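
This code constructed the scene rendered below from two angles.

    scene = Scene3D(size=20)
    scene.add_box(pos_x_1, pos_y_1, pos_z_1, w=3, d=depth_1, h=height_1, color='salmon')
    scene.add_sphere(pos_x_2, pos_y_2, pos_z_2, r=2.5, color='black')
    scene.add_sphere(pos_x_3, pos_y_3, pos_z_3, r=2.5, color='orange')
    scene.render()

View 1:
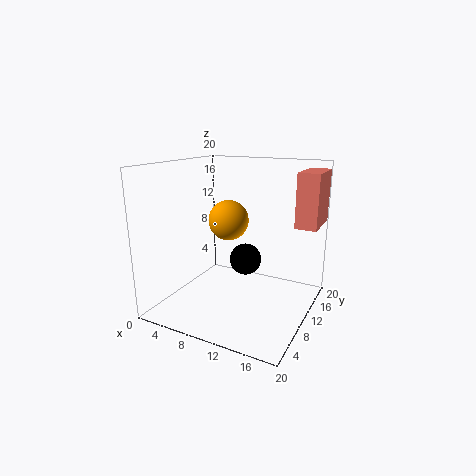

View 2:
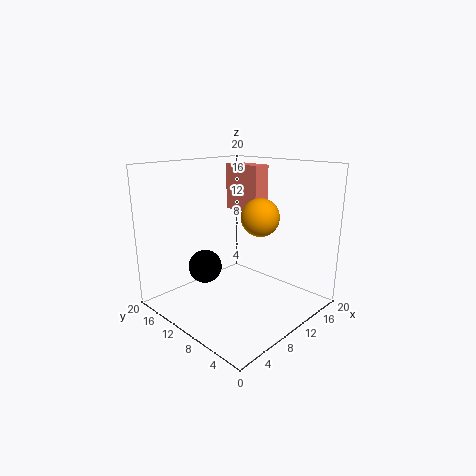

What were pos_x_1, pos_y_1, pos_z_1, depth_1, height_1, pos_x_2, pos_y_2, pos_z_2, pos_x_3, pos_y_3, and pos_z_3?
pos_x_1 = 17, pos_y_1 = 13, pos_z_1 = 11.5, depth_1 = 6.5, height_1 = 7.5, pos_x_2 = 8.5, pos_y_2 = 15.5, pos_z_2 = 4.5, pos_x_3 = 10.5, pos_y_3 = 6.5, pos_z_3 = 13.5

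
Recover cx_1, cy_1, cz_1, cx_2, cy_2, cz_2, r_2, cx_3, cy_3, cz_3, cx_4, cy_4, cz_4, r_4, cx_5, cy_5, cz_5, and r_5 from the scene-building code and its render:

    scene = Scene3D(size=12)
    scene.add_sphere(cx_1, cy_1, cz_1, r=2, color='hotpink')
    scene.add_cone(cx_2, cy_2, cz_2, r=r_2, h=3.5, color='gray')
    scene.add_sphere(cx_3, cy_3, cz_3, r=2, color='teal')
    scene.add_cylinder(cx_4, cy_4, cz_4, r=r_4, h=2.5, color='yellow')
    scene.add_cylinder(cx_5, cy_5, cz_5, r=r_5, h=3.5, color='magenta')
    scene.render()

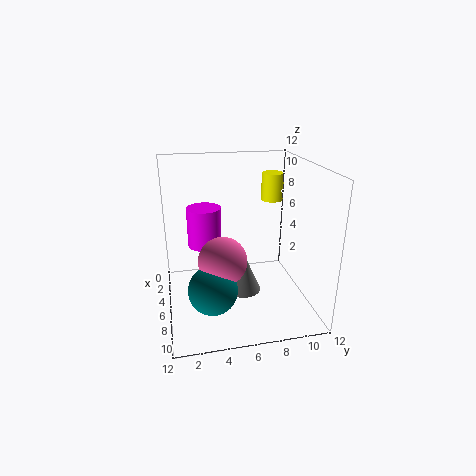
cx_1 = 7; cy_1 = 4.5; cz_1 = 4.5; cx_2 = 6; cy_2 = 6.5; cz_2 = 1; r_2 = 1.5; cx_3 = 8; cy_3 = 3.5; cz_3 = 2.5; cx_4 = 2.5; cy_4 = 10; cz_4 = 8; r_4 = 1; cx_5 = 3.5; cy_5 = 3.5; cz_5 = 4.5; r_5 = 1.5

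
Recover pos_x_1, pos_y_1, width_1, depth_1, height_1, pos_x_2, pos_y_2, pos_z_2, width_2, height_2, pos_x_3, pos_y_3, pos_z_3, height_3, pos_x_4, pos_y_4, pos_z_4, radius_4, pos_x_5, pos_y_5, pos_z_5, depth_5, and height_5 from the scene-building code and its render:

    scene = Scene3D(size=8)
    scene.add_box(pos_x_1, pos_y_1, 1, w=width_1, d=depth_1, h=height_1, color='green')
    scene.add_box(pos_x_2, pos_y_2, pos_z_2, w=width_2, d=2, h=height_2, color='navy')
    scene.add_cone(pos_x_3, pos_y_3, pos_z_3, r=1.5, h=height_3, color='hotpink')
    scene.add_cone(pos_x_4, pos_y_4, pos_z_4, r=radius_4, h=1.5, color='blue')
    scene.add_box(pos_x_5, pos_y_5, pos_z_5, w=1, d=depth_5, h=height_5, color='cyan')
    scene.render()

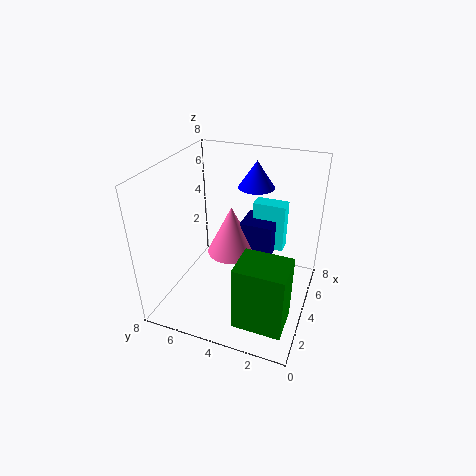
pos_x_1 = 0.5; pos_y_1 = 0.5; width_1 = 2; depth_1 = 2.5; height_1 = 3.5; pos_x_2 = 5.5; pos_y_2 = 2.5; pos_z_2 = 2; width_2 = 2; height_2 = 2; pos_x_3 = 5.5; pos_y_3 = 5; pos_z_3 = 2; height_3 = 3; pos_x_4 = 5.5; pos_y_4 = 3.5; pos_z_4 = 6.5; radius_4 = 1; pos_x_5 = 6.5; pos_y_5 = 2; pos_z_5 = 2; depth_5 = 2; height_5 = 3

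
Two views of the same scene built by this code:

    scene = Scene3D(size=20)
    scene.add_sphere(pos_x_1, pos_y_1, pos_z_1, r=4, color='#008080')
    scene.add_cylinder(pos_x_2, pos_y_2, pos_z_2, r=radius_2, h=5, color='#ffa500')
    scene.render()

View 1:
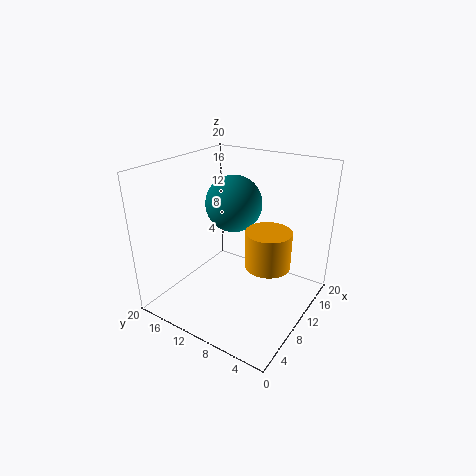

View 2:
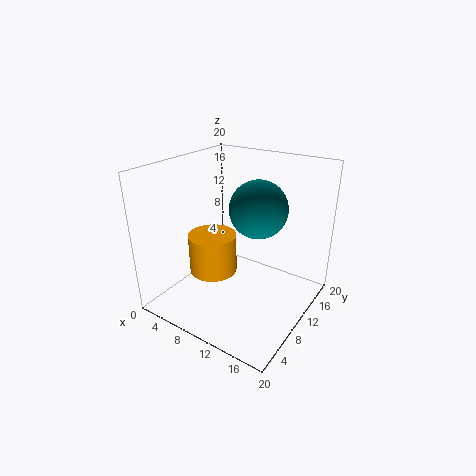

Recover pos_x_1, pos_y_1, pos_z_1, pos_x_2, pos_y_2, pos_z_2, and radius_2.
pos_x_1 = 12; pos_y_1 = 12; pos_z_1 = 14; pos_x_2 = 9.5; pos_y_2 = 5; pos_z_2 = 7.5; radius_2 = 3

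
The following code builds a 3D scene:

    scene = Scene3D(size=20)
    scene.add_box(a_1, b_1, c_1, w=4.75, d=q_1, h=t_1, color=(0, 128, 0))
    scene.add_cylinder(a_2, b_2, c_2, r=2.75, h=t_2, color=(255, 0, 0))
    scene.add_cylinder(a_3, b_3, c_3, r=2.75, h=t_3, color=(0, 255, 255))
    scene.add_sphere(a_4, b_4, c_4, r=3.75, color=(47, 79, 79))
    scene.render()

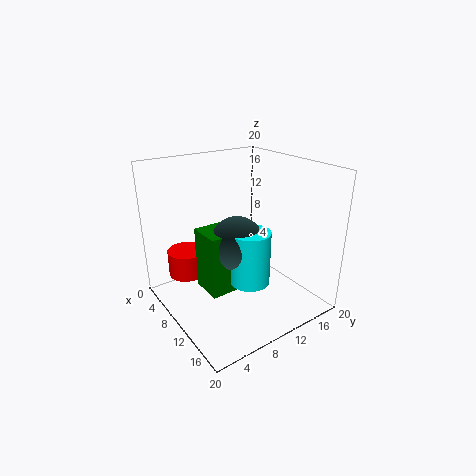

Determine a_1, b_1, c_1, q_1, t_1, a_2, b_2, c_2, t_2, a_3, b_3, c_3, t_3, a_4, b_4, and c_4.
a_1 = 6.75; b_1 = 5; c_1 = 2.75; q_1 = 4.5; t_1 = 8.75; a_2 = 4.25; b_2 = 4.75; c_2 = 3.5; t_2 = 3.75; a_3 = 12.5; b_3 = 10.25; c_3 = 4.25; t_3 = 7.5; a_4 = 10.5; b_4 = 9.5; c_4 = 9.5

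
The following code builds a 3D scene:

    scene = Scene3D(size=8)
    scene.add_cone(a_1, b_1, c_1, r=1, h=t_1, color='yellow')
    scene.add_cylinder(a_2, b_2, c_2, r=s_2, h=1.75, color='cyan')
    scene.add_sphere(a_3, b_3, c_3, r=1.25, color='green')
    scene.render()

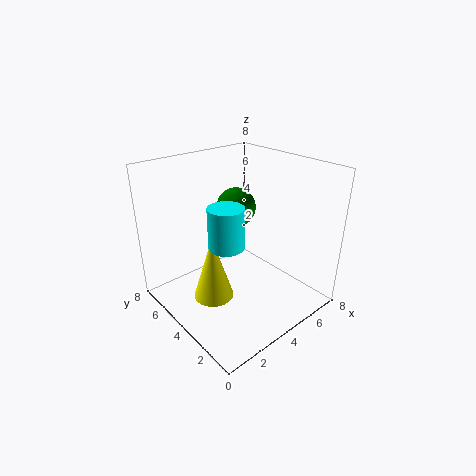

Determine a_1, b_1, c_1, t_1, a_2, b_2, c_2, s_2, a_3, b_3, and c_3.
a_1 = 1.5; b_1 = 3; c_1 = 2; t_1 = 3.25; a_2 = 1; b_2 = 1.25; c_2 = 5.75; s_2 = 0.75; a_3 = 6; b_3 = 6.5; c_3 = 4.5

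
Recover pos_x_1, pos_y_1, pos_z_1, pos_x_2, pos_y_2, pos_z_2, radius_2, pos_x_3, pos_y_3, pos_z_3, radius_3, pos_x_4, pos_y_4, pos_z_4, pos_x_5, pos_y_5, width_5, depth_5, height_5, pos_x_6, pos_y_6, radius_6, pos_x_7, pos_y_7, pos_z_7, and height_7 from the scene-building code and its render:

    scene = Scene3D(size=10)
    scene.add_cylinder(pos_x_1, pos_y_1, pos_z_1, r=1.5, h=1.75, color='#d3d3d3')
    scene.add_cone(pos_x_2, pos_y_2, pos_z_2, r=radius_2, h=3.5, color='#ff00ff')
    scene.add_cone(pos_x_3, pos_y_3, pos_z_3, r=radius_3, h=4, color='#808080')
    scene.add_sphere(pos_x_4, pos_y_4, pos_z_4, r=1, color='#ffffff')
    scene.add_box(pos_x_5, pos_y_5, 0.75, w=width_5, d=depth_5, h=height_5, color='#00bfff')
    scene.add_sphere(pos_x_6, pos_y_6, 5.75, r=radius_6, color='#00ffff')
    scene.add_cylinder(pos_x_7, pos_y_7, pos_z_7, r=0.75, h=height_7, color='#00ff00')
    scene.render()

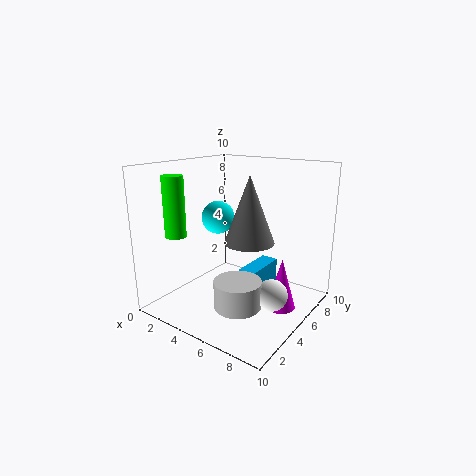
pos_x_1 = 6.75, pos_y_1 = 2.5, pos_z_1 = 1.5, pos_x_2 = 8.25, pos_y_2 = 5.5, pos_z_2 = 0.5, radius_2 = 1, pos_x_3 = 7.25, pos_y_3 = 3, pos_z_3 = 5.75, radius_3 = 1.5, pos_x_4 = 8.5, pos_y_4 = 3.75, pos_z_4 = 2.25, pos_x_5 = 5.25, pos_y_5 = 4.75, width_5 = 1.25, depth_5 = 3.25, height_5 = 2, pos_x_6 = 2.25, pos_y_6 = 6.25, radius_6 = 1.25, pos_x_7 = 1.25, pos_y_7 = 2.75, pos_z_7 = 5, height_7 = 4.25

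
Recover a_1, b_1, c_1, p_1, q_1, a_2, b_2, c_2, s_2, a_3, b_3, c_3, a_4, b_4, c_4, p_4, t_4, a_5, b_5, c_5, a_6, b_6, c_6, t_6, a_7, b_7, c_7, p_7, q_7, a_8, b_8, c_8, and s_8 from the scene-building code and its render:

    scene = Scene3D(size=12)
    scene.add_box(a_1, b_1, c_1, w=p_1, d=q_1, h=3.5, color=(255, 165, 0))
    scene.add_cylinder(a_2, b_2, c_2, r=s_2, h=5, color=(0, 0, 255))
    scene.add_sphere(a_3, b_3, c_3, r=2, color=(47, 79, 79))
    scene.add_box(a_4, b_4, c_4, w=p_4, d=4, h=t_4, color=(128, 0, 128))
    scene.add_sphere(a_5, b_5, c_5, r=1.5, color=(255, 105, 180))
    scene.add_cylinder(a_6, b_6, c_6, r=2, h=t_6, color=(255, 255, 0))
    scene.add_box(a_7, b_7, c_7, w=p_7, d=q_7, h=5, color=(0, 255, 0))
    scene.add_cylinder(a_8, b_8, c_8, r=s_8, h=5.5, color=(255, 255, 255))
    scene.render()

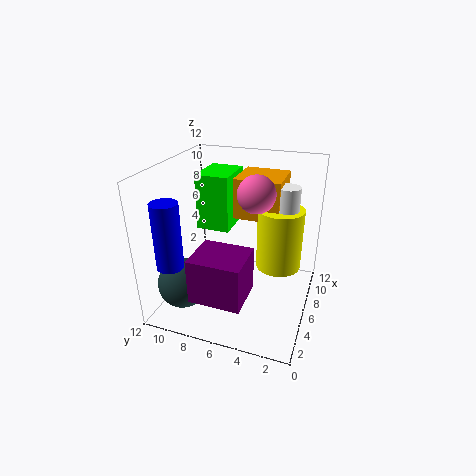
a_1 = 7.5
b_1 = 3
c_1 = 7
p_1 = 4
q_1 = 4
a_2 = 1
b_2 = 9.5
c_2 = 5.5
s_2 = 1
a_3 = 2.5
b_3 = 9.5
c_3 = 3
a_4 = 0.5
b_4 = 4
c_4 = 3
p_4 = 3.5
t_4 = 3.5
a_5 = 6
b_5 = 4.5
c_5 = 10
a_6 = 8.5
b_6 = 3
c_6 = 2.5
t_6 = 5.5
a_7 = 7.5
b_7 = 7.5
c_7 = 5.5
p_7 = 4
q_7 = 3
a_8 = 8.5
b_8 = 2.5
c_8 = 4.5
s_8 = 1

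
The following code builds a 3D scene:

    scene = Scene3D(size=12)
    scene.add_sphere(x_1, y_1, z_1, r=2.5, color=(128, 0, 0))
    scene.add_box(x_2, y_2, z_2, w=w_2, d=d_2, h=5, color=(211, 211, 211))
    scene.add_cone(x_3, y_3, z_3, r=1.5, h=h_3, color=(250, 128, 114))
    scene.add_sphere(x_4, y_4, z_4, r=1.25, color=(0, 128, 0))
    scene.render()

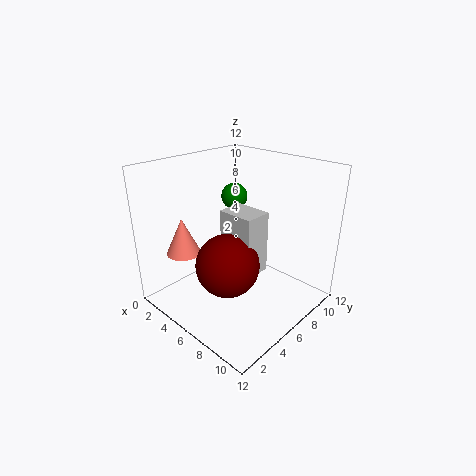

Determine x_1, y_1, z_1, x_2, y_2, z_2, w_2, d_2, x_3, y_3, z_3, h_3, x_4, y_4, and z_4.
x_1 = 7; y_1 = 3.75; z_1 = 4.75; x_2 = 5.5; y_2 = 4.5; z_2 = 3.75; w_2 = 3; d_2 = 2.25; x_3 = 1.75; y_3 = 3.5; z_3 = 4; h_3 = 3.25; x_4 = 2; y_4 = 9.75; z_4 = 7.75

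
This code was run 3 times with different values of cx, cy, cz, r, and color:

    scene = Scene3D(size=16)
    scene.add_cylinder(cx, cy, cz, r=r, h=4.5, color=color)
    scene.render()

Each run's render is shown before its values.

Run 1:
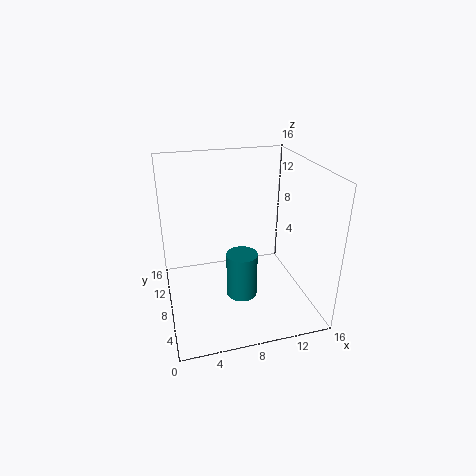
cx = 7; cy = 3; cz = 4.5; r = 1.5; color = 'teal'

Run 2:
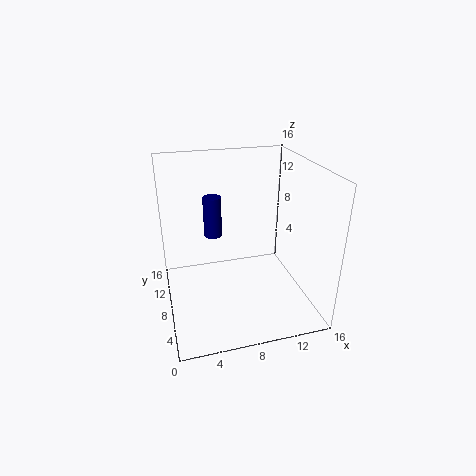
cx = 5.5; cy = 9.5; cz = 8; r = 1; color = 'navy'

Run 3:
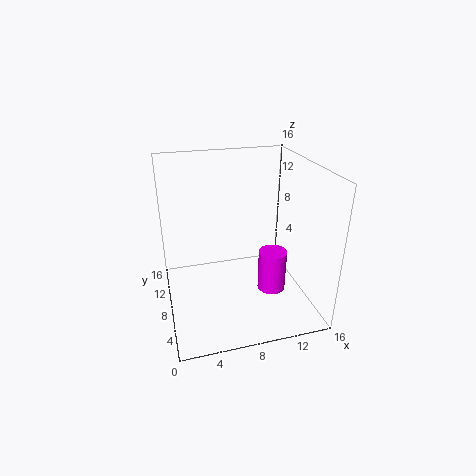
cx = 11; cy = 5; cz = 3; r = 1.5; color = 'magenta'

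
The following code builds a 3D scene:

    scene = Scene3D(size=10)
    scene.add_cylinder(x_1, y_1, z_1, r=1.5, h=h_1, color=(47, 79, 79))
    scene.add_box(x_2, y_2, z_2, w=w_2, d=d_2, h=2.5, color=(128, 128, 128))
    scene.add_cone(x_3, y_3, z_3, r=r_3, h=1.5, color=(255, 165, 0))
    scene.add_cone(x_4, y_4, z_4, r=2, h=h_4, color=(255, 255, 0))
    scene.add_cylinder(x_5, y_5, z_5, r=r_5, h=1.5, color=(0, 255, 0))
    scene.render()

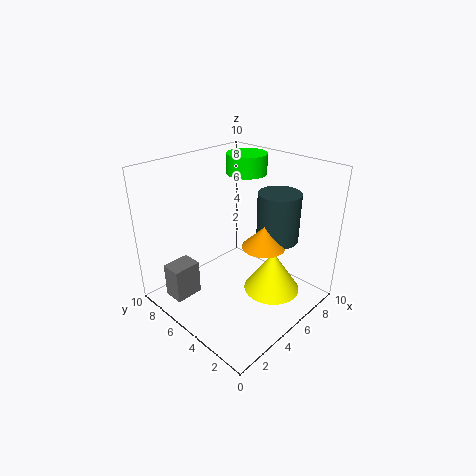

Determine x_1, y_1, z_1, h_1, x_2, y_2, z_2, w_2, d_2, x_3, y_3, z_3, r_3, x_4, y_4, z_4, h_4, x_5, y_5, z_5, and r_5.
x_1 = 7.5; y_1 = 3.5; z_1 = 4.5; h_1 = 3.5; x_2 = 1; y_2 = 7; z_2 = 0.5; w_2 = 2; d_2 = 1.5; x_3 = 6; y_3 = 3.5; z_3 = 4.5; r_3 = 1.5; x_4 = 6.5; y_4 = 3; z_4 = 1; h_4 = 3; x_5 = 8; y_5 = 7; z_5 = 8.5; r_5 = 1.5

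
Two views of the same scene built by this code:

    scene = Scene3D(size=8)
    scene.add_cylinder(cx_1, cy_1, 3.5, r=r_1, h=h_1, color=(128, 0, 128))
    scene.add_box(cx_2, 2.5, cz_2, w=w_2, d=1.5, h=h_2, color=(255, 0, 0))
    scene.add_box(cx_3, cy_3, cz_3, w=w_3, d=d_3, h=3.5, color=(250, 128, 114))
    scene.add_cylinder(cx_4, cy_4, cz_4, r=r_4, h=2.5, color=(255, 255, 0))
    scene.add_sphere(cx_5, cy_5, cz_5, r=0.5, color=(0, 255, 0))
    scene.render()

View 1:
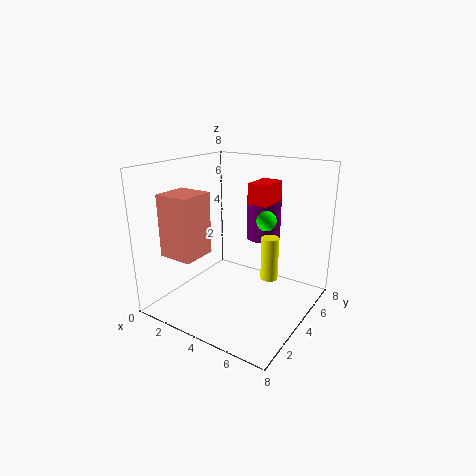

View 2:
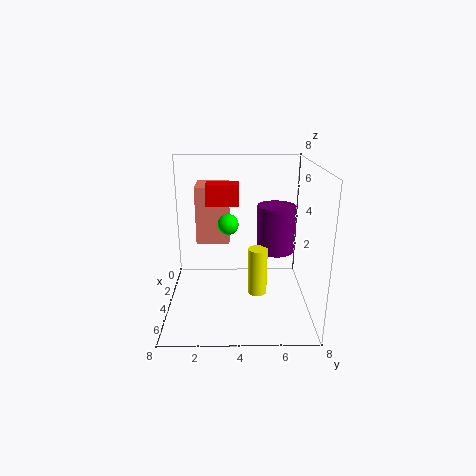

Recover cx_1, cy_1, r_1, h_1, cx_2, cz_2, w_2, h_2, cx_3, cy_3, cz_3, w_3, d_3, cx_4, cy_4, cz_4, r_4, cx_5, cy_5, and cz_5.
cx_1 = 4.5, cy_1 = 6, r_1 = 1, h_1 = 2.5, cx_2 = 5.5, cz_2 = 6.5, w_2 = 1, h_2 = 1, cx_3 = 0.5, cy_3 = 1.5, cz_3 = 3, w_3 = 2, d_3 = 2, cx_4 = 5.5, cy_4 = 5, cz_4 = 1.5, r_4 = 0.5, cx_5 = 6, cy_5 = 3.5, cz_5 = 5.5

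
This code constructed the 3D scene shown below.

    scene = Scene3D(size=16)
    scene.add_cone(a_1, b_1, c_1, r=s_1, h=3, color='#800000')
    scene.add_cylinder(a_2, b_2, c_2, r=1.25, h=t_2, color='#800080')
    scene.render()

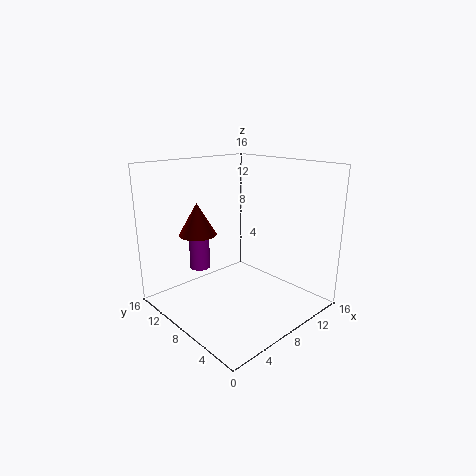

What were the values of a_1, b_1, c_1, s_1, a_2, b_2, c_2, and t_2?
a_1 = 1.75; b_1 = 6.75; c_1 = 10.25; s_1 = 1.75; a_2 = 7; b_2 = 14; c_2 = 2.75; t_2 = 5.75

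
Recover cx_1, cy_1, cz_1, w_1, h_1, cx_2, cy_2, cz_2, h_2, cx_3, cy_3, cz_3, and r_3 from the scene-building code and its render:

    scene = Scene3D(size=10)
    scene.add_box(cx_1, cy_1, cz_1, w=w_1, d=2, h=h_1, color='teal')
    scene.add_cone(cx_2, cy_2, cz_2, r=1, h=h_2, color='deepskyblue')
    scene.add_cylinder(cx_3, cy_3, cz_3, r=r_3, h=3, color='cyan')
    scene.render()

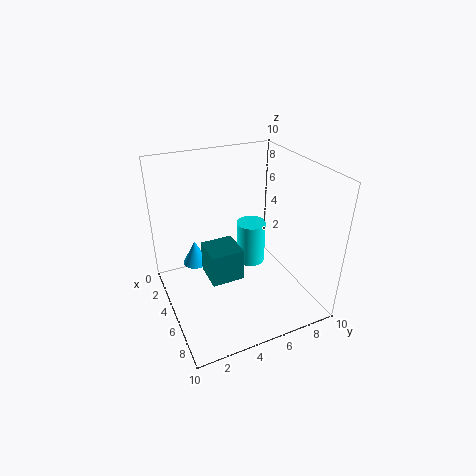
cx_1 = 6, cy_1 = 2, cz_1 = 4, w_1 = 2, h_1 = 2, cx_2 = 1, cy_2 = 3, cz_2 = 1, h_2 = 2, cx_3 = 5, cy_3 = 6, cz_3 = 3, r_3 = 1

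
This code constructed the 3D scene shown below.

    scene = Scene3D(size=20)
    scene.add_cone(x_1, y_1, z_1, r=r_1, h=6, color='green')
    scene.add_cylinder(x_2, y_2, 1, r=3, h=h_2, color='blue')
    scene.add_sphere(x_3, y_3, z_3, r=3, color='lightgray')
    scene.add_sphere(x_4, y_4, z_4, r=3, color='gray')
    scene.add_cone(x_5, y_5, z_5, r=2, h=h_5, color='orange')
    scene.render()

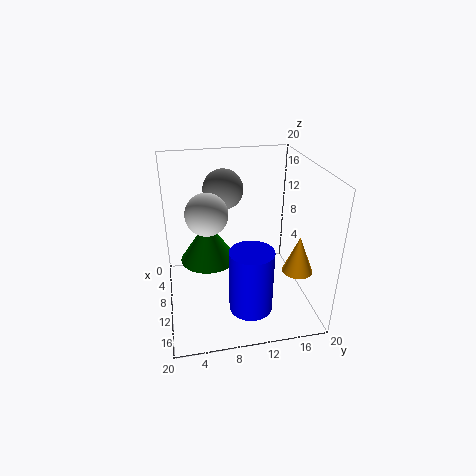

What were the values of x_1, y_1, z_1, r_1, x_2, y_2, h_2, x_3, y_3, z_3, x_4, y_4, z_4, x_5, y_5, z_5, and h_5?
x_1 = 8, y_1 = 6, z_1 = 6, r_1 = 4, x_2 = 14, y_2 = 11, h_2 = 9, x_3 = 8, y_3 = 6, z_3 = 13, x_4 = 4, y_4 = 9, z_4 = 15, x_5 = 15, y_5 = 17, z_5 = 7, h_5 = 5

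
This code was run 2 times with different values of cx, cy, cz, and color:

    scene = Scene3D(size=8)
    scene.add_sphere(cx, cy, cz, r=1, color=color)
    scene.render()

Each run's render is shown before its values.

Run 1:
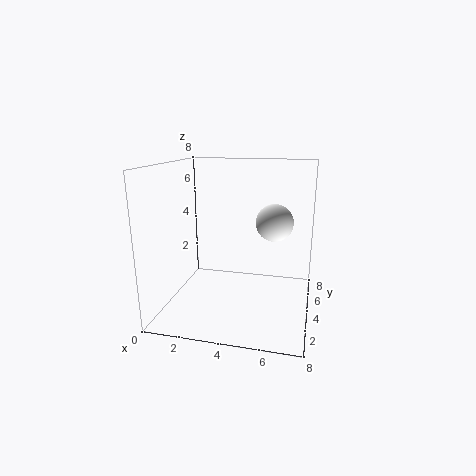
cx = 6; cy = 4; cz = 5; color = 'white'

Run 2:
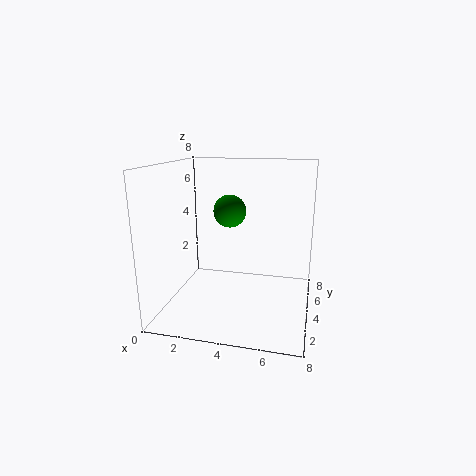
cx = 3; cy = 6; cz = 5; color = 'green'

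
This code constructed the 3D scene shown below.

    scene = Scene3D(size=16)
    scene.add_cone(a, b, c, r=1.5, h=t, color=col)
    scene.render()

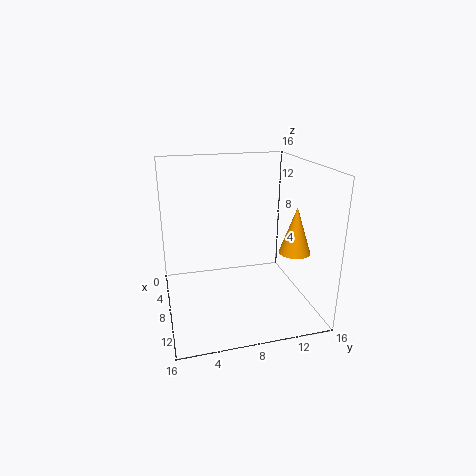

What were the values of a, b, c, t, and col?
a = 14; b = 12; c = 8.5; t = 4.5; col = 'orange'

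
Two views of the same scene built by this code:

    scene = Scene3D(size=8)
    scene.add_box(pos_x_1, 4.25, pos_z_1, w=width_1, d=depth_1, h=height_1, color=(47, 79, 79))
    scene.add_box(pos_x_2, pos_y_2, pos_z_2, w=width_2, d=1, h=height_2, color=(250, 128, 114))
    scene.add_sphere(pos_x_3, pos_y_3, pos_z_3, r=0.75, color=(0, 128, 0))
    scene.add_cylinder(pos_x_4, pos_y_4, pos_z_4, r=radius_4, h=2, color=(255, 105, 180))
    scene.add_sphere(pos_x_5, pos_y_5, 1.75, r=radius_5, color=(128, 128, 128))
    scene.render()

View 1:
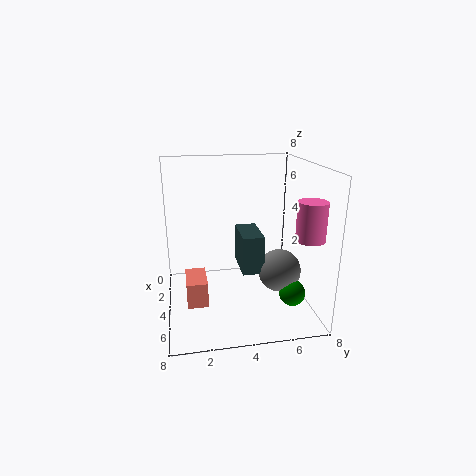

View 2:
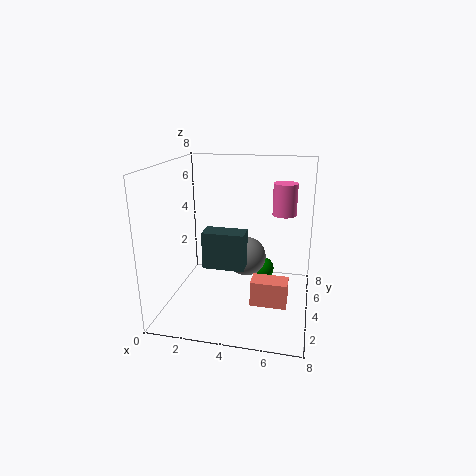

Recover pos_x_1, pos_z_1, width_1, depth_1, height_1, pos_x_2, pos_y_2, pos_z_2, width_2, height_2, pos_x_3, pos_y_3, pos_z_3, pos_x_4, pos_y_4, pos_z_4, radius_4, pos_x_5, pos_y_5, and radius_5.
pos_x_1 = 1.75; pos_z_1 = 1.75; width_1 = 2.5; depth_1 = 1.25; height_1 = 2.25; pos_x_2 = 5.25; pos_y_2 = 1; pos_z_2 = 1.75; width_2 = 1.75; height_2 = 1.25; pos_x_3 = 5; pos_y_3 = 7; pos_z_3 = 0.75; pos_x_4 = 6.25; pos_y_4 = 7.25; pos_z_4 = 4.5; radius_4 = 0.75; pos_x_5 = 4; pos_y_5 = 6.5; radius_5 = 1.25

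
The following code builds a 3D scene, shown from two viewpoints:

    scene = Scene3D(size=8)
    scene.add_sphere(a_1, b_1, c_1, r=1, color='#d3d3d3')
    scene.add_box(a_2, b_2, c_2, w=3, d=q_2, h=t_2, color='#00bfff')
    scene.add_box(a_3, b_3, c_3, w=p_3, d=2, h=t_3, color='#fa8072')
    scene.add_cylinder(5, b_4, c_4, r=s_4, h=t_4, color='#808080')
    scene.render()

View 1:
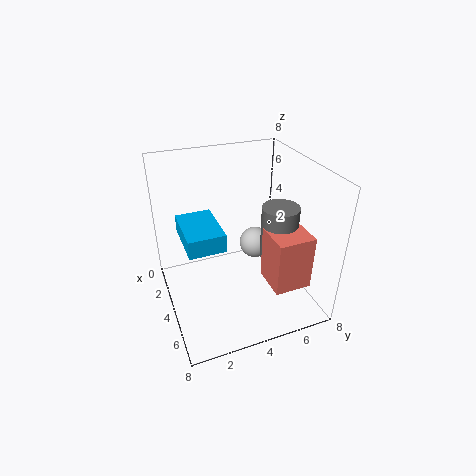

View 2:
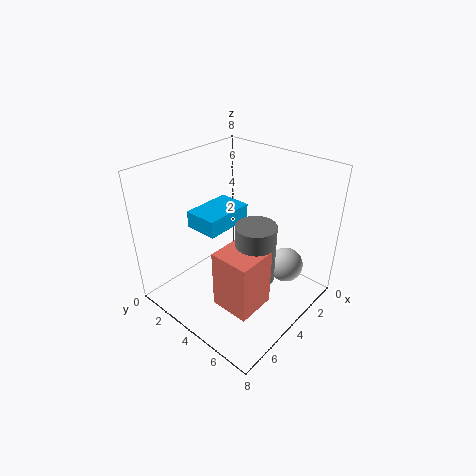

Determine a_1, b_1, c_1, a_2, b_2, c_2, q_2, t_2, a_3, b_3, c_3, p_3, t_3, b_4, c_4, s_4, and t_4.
a_1 = 2
b_1 = 6
c_1 = 2
a_2 = 2
b_2 = 1
c_2 = 4
q_2 = 2
t_2 = 1
a_3 = 5
b_3 = 5
c_3 = 2
p_3 = 2
t_3 = 3
b_4 = 6
c_4 = 3
s_4 = 1
t_4 = 3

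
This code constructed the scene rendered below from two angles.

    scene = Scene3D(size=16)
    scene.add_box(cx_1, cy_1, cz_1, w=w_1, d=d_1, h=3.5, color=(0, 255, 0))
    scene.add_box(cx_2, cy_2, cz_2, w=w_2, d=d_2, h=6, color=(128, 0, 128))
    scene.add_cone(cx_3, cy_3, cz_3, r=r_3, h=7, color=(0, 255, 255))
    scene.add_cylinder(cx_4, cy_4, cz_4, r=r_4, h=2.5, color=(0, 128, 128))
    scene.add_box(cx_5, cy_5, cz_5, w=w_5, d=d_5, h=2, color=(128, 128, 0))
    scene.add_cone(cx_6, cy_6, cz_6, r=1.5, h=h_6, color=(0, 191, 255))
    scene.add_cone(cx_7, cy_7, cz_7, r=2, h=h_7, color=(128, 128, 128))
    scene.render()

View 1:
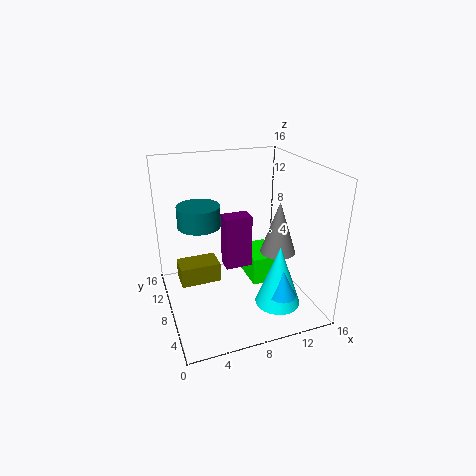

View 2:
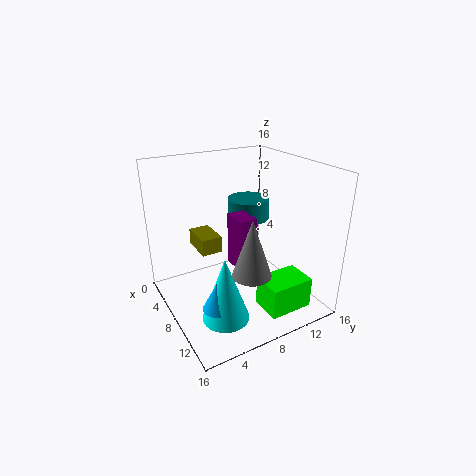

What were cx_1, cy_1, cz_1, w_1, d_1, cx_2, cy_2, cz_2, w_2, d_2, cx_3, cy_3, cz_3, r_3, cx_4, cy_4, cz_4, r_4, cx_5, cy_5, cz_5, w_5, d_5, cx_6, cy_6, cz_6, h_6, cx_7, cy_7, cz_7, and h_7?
cx_1 = 10.5, cy_1 = 9, cz_1 = 0.5, w_1 = 3.5, d_1 = 5, cx_2 = 6.5, cy_2 = 7.5, cz_2 = 4.5, w_2 = 3, d_2 = 2, cx_3 = 11.5, cy_3 = 4.5, cz_3 = 1, r_3 = 2.5, cx_4 = 4.5, cy_4 = 11.5, cz_4 = 8.5, r_4 = 2.5, cx_5 = 1, cy_5 = 5, cz_5 = 5, w_5 = 4, d_5 = 2.5, cx_6 = 11.5, cy_6 = 3.5, cz_6 = 2.5, h_6 = 3, cx_7 = 12.5, cy_7 = 7, cz_7 = 6, h_7 = 6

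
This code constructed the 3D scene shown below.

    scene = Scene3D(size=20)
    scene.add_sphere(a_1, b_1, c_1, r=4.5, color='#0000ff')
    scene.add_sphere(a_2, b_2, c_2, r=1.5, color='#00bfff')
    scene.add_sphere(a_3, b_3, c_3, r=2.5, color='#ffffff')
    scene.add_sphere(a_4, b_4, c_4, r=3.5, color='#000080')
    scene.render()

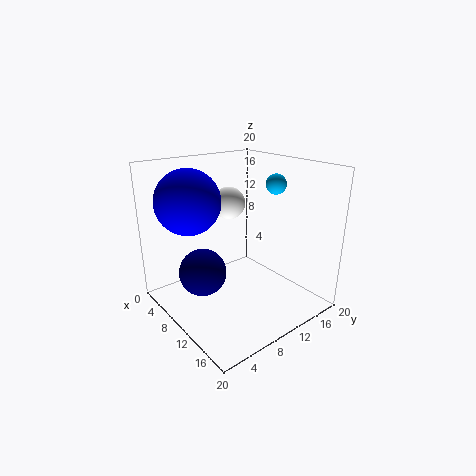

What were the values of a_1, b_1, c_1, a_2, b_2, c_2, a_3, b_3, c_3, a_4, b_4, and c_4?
a_1 = 5.5; b_1 = 5; c_1 = 15; a_2 = 10; b_2 = 17; c_2 = 16.5; a_3 = 4; b_3 = 13; c_3 = 13; a_4 = 6; b_4 = 6.5; c_4 = 4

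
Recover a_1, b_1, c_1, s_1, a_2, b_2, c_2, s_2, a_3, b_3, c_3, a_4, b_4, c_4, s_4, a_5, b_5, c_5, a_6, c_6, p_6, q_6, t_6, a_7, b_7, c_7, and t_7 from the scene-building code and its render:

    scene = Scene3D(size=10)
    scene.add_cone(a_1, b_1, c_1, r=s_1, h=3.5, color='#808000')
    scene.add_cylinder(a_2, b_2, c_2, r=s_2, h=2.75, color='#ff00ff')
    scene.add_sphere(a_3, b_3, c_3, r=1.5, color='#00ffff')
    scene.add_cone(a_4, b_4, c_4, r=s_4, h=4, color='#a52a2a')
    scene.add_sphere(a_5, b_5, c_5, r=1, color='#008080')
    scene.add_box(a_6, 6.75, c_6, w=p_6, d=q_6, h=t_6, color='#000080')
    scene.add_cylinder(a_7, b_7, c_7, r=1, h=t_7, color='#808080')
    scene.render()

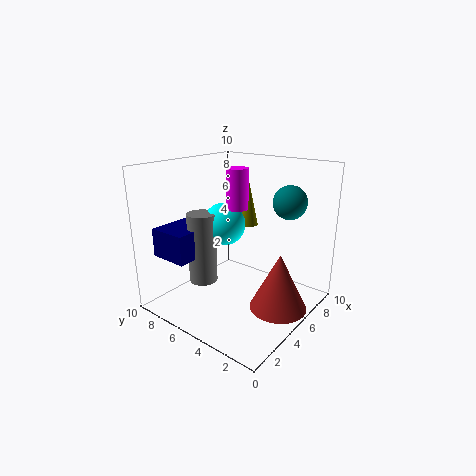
a_1 = 9; b_1 = 7; c_1 = 4.5; s_1 = 0.75; a_2 = 5.25; b_2 = 5.25; c_2 = 7; s_2 = 0.75; a_3 = 5; b_3 = 6.25; c_3 = 5.75; a_4 = 5.75; b_4 = 2; c_4 = 0.25; s_4 = 2; a_5 = 4.75; b_5 = 1; c_5 = 8.25; a_6 = 1.25; c_6 = 3.75; p_6 = 3; q_6 = 2.75; t_6 = 2; a_7 = 3.5; b_7 = 7; c_7 = 1.75; t_7 = 5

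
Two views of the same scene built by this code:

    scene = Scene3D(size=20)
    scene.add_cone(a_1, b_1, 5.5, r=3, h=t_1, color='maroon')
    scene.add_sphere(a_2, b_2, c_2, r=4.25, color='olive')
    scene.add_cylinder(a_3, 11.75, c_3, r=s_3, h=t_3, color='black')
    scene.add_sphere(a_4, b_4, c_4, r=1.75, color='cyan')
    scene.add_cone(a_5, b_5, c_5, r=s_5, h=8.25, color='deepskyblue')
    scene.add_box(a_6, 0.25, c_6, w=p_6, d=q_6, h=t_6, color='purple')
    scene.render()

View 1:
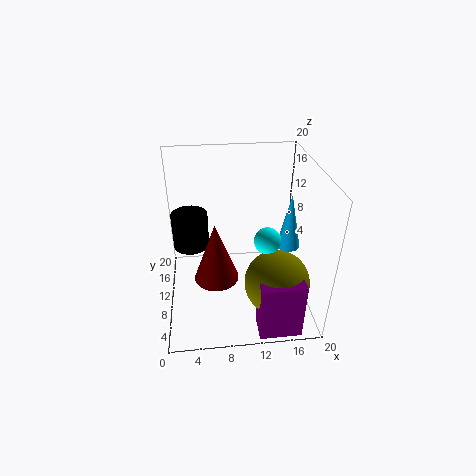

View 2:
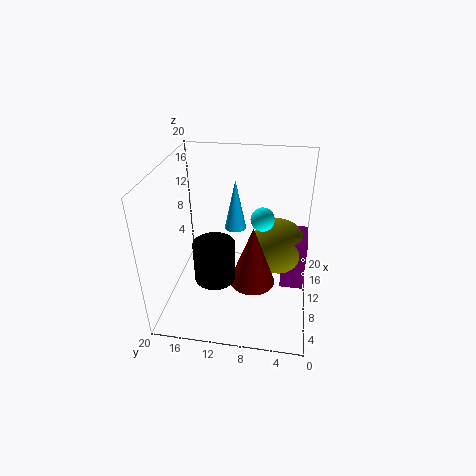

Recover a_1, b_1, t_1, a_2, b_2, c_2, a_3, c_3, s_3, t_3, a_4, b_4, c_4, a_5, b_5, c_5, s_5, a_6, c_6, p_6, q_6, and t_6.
a_1 = 6.75
b_1 = 7.5
t_1 = 8.25
a_2 = 14.5
b_2 = 4.5
c_2 = 6.25
a_3 = 3.5
c_3 = 8.25
s_3 = 2.5
t_3 = 5
a_4 = 13.5
b_4 = 7
c_4 = 11.25
a_5 = 17.75
b_5 = 11.75
c_5 = 7
s_5 = 1.75
a_6 = 11.75
c_6 = 0.5
p_6 = 5.5
q_6 = 3.5
t_6 = 8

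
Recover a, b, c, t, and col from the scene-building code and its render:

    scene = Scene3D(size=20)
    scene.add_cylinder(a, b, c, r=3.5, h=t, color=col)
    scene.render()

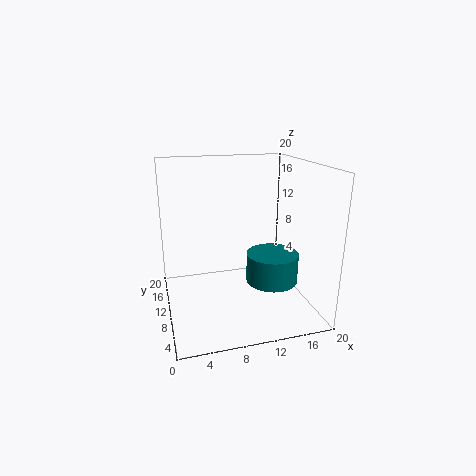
a = 14, b = 7, c = 4.5, t = 4, col = 'teal'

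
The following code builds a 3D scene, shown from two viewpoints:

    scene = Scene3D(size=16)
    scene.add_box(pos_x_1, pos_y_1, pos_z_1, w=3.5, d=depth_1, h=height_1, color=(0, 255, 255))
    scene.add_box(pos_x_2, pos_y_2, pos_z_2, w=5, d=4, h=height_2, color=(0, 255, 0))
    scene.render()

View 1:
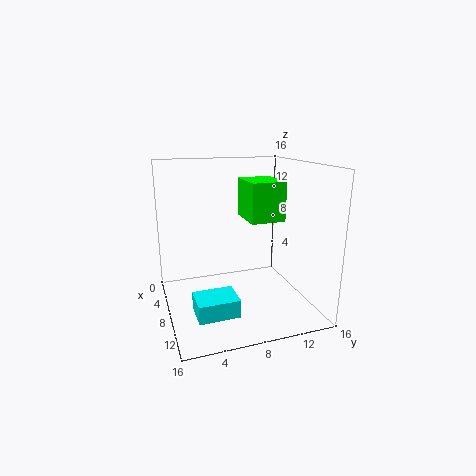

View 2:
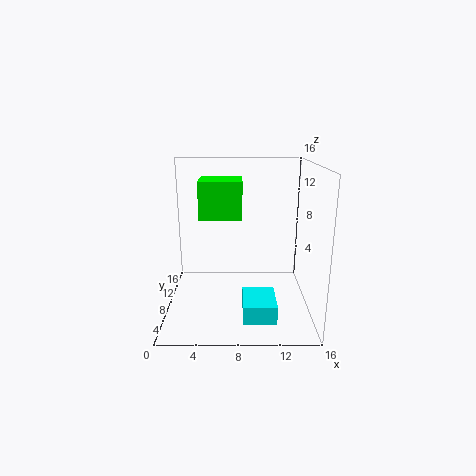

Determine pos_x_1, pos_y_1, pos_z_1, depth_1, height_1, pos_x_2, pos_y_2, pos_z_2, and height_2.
pos_x_1 = 8.5
pos_y_1 = 2.5
pos_z_1 = 0.5
depth_1 = 4.5
height_1 = 2
pos_x_2 = 3.5
pos_y_2 = 9.5
pos_z_2 = 9.5
height_2 = 4.5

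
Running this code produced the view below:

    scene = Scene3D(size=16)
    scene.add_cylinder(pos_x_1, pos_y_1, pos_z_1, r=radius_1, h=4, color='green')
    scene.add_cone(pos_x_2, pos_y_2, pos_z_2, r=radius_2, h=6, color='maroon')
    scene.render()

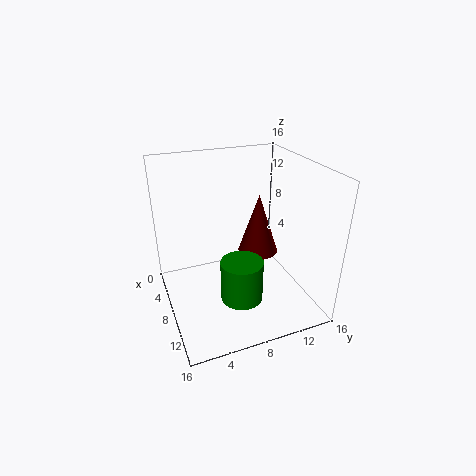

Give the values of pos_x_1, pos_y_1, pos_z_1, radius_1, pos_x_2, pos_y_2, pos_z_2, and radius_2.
pos_x_1 = 14; pos_y_1 = 6; pos_z_1 = 5; radius_1 = 2; pos_x_2 = 11; pos_y_2 = 9; pos_z_2 = 8; radius_2 = 2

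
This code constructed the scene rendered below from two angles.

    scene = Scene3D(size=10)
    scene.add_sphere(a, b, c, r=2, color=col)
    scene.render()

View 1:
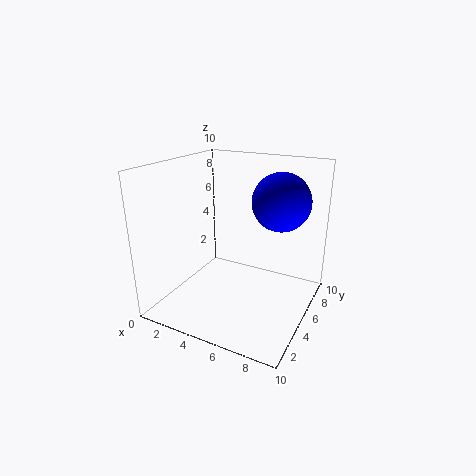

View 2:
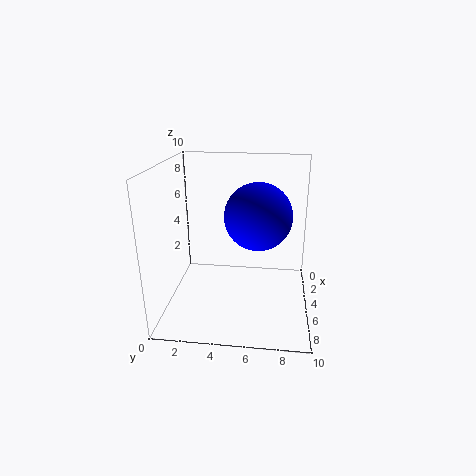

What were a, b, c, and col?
a = 7.5, b = 6.5, c = 7.5, col = 'blue'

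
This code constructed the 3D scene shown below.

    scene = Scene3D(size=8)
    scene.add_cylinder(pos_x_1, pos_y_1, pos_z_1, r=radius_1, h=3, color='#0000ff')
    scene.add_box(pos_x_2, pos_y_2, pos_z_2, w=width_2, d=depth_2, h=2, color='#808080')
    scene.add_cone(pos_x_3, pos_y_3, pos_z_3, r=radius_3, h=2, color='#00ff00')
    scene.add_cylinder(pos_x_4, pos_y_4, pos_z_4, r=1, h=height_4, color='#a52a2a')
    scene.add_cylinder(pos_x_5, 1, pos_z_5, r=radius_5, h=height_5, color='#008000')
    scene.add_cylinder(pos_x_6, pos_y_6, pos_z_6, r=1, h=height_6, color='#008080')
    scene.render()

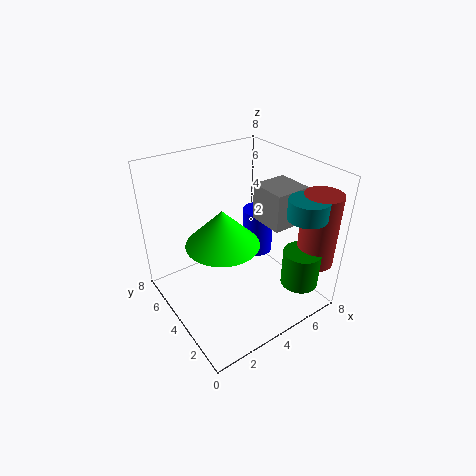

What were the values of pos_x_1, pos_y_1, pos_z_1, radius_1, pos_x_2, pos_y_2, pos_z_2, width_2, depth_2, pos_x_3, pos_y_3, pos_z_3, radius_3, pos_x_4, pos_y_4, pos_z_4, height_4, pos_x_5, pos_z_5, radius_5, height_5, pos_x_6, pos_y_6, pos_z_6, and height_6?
pos_x_1 = 7
pos_y_1 = 6
pos_z_1 = 1
radius_1 = 1
pos_x_2 = 5
pos_y_2 = 2
pos_z_2 = 5
width_2 = 2
depth_2 = 2
pos_x_3 = 3
pos_y_3 = 4
pos_z_3 = 4
radius_3 = 2
pos_x_4 = 7
pos_y_4 = 1
pos_z_4 = 3
height_4 = 4
pos_x_5 = 6
pos_z_5 = 2
radius_5 = 1
height_5 = 2
pos_x_6 = 6
pos_y_6 = 1
pos_z_6 = 6
height_6 = 1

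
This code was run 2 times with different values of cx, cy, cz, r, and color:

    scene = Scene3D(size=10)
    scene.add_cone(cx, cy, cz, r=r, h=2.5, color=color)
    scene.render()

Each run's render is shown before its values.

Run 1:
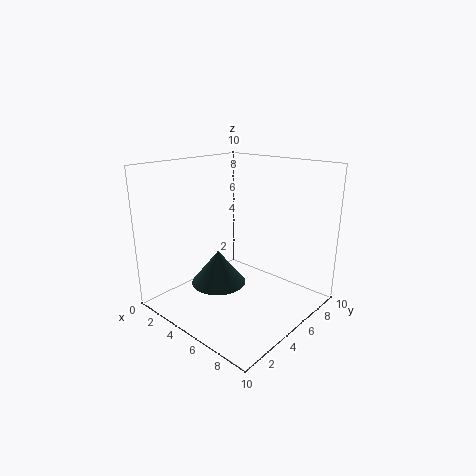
cx = 3.5, cy = 4.5, cz = 1.25, r = 2, color = 'darkslategray'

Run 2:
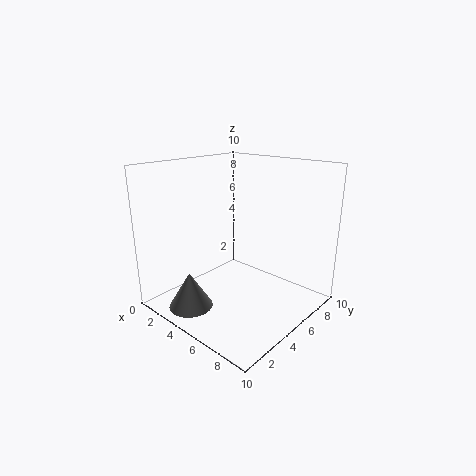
cx = 3.5, cy = 1.75, cz = 0.5, r = 1.5, color = 'gray'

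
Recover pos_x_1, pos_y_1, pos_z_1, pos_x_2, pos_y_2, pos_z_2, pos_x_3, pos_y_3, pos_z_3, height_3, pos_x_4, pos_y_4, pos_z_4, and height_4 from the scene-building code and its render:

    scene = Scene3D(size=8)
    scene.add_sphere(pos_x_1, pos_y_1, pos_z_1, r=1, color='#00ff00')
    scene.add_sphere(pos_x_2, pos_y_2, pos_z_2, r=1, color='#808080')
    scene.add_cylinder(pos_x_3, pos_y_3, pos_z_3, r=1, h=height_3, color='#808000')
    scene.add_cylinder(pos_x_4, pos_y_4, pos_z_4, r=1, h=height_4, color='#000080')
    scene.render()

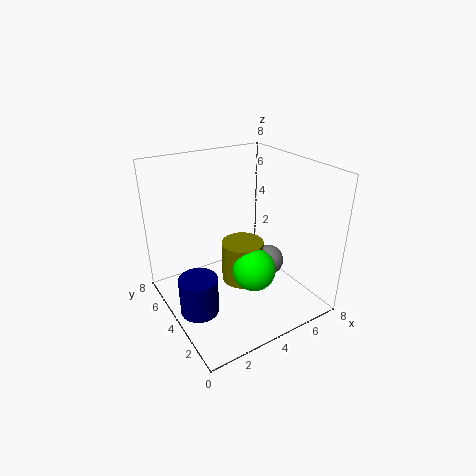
pos_x_1 = 3, pos_y_1 = 1, pos_z_1 = 4, pos_x_2 = 7, pos_y_2 = 5, pos_z_2 = 1, pos_x_3 = 3, pos_y_3 = 2, pos_z_3 = 3, height_3 = 2, pos_x_4 = 1, pos_y_4 = 3, pos_z_4 = 1, height_4 = 2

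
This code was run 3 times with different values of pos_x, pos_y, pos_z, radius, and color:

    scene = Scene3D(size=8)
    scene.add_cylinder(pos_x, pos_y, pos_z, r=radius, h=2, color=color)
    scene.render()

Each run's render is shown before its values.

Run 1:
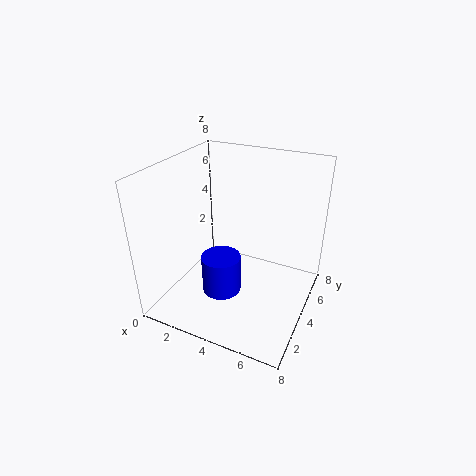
pos_x = 4
pos_y = 2
pos_z = 2
radius = 1
color = 'blue'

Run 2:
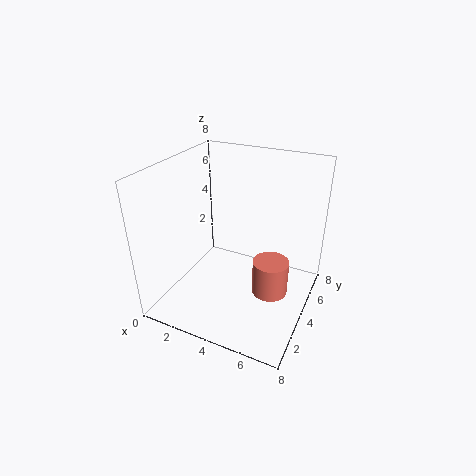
pos_x = 6
pos_y = 4
pos_z = 1
radius = 1
color = 'salmon'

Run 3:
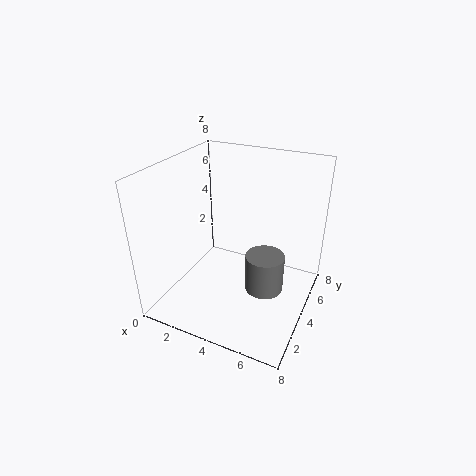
pos_x = 6
pos_y = 3
pos_z = 2
radius = 1
color = 'gray'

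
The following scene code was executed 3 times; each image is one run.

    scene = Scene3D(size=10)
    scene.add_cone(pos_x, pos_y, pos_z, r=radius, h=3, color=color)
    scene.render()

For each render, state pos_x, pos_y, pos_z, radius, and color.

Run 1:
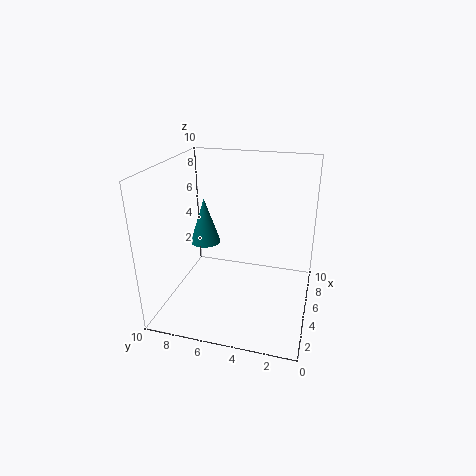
pos_x = 4; pos_y = 7; pos_z = 5; radius = 1; color = 'teal'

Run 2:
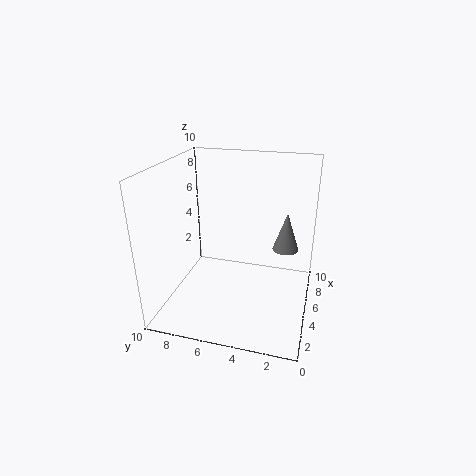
pos_x = 8; pos_y = 2; pos_z = 3; radius = 1; color = 'gray'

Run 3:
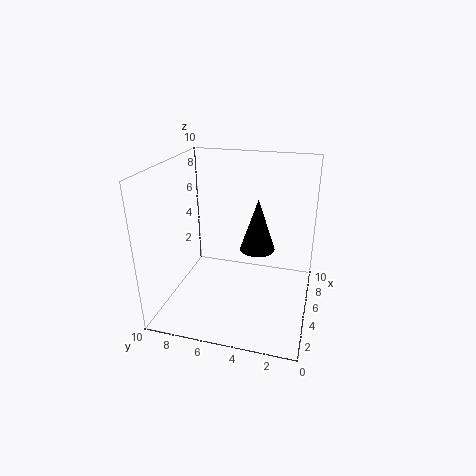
pos_x = 2; pos_y = 3; pos_z = 6; radius = 1; color = 'black'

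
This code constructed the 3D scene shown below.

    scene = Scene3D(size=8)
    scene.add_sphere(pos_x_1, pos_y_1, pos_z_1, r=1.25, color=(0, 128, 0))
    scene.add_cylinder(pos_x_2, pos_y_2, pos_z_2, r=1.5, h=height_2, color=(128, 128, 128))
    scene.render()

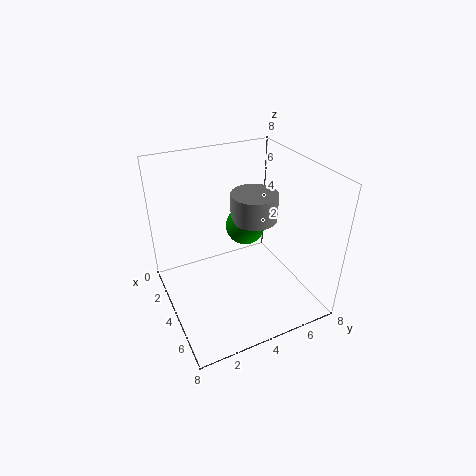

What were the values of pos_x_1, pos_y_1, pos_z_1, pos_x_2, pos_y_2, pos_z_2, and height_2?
pos_x_1 = 1.5; pos_y_1 = 5.75; pos_z_1 = 3; pos_x_2 = 1.75; pos_y_2 = 6.25; pos_z_2 = 3.5; height_2 = 1.75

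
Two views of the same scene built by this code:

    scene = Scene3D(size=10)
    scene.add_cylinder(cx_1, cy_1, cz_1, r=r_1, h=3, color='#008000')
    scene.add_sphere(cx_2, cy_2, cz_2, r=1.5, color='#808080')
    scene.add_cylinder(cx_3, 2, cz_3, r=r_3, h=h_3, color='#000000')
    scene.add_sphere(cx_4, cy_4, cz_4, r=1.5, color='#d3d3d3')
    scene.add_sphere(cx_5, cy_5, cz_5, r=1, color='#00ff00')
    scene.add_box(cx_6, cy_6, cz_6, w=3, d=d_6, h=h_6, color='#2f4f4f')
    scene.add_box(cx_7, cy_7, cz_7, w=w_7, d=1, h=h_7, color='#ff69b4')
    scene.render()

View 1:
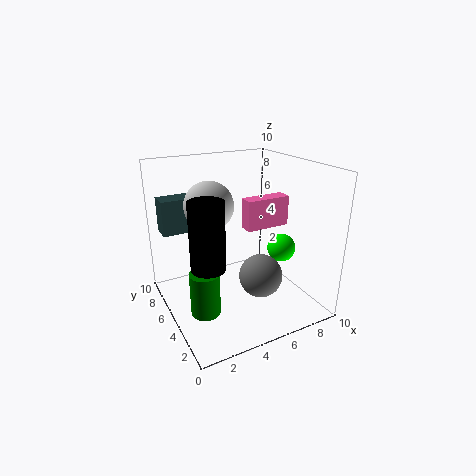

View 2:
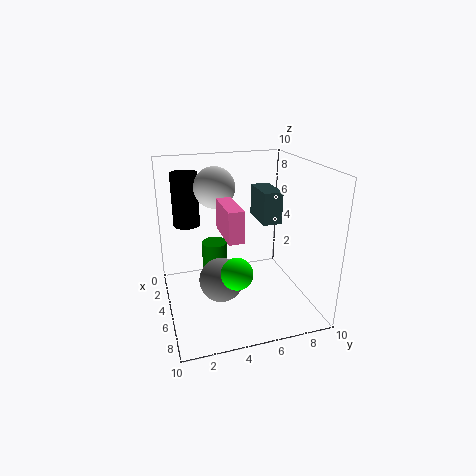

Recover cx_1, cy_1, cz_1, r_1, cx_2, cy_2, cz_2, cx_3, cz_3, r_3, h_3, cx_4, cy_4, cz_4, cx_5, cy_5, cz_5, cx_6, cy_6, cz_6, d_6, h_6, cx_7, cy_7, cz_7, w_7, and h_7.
cx_1 = 2
cy_1 = 4
cz_1 = 0.5
r_1 = 1
cx_2 = 6
cy_2 = 3.5
cz_2 = 2.5
cx_3 = 1.5
cz_3 = 5
r_3 = 1
h_3 = 4
cx_4 = 2.5
cy_4 = 4
cz_4 = 8
cx_5 = 8
cy_5 = 4
cz_5 = 4
cx_6 = 0.5
cy_6 = 7.5
cz_6 = 5
d_6 = 1.5
h_6 = 2.5
cx_7 = 5
cy_7 = 3.5
cz_7 = 6
w_7 = 3
h_7 = 2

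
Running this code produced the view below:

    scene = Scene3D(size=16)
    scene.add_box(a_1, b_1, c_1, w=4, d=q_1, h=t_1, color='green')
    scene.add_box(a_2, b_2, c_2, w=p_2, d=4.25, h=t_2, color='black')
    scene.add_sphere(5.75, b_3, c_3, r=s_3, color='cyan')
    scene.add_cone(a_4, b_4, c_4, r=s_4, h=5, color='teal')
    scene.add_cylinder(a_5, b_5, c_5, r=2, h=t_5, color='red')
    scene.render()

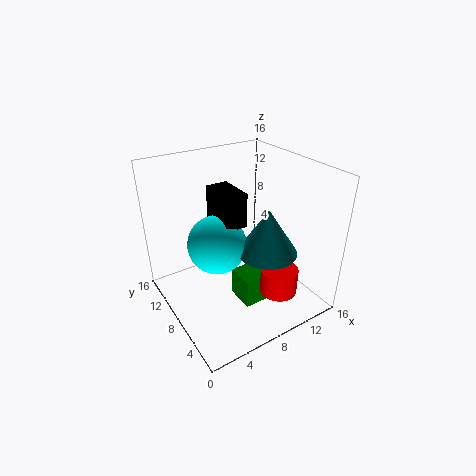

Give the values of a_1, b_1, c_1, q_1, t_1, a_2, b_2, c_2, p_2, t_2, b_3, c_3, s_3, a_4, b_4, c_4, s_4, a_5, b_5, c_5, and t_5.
a_1 = 7
b_1 = 4.5
c_1 = 1
q_1 = 3.25
t_1 = 3.25
a_2 = 6
b_2 = 7
c_2 = 9.75
p_2 = 2.5
t_2 = 3.75
b_3 = 8.75
c_3 = 7.5
s_3 = 3.25
a_4 = 10
b_4 = 5.25
c_4 = 7
s_4 = 3.25
a_5 = 10.25
b_5 = 3.25
c_5 = 3
t_5 = 2.75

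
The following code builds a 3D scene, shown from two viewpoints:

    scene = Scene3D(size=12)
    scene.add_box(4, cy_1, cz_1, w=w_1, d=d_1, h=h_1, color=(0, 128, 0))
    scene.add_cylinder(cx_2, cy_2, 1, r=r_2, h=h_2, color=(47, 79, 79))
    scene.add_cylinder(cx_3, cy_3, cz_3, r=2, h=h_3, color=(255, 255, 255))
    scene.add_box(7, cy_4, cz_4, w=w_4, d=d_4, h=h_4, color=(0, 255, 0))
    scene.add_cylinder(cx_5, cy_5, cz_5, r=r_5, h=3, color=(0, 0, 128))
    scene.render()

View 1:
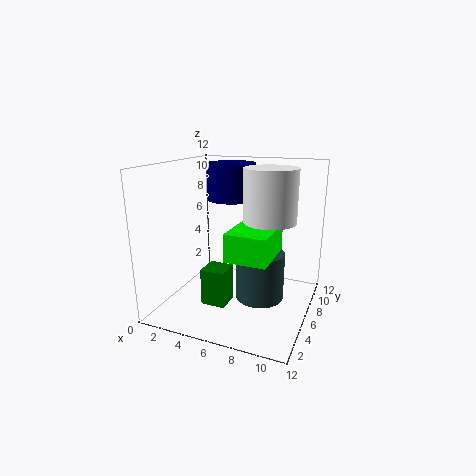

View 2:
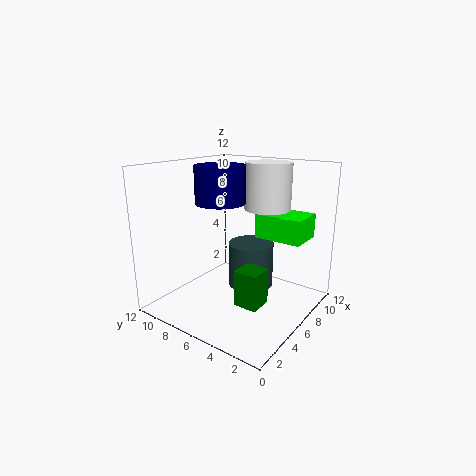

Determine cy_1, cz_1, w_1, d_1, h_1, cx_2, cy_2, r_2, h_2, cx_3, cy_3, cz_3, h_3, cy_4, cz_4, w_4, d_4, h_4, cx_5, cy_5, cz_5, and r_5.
cy_1 = 3
cz_1 = 1
w_1 = 2
d_1 = 2
h_1 = 3
cx_2 = 8
cy_2 = 6
r_2 = 2
h_2 = 4
cx_3 = 9
cy_3 = 5
cz_3 = 8
h_3 = 4
cy_4 = 1
cz_4 = 6
w_4 = 3
d_4 = 4
h_4 = 2
cx_5 = 5
cy_5 = 7
cz_5 = 9
r_5 = 2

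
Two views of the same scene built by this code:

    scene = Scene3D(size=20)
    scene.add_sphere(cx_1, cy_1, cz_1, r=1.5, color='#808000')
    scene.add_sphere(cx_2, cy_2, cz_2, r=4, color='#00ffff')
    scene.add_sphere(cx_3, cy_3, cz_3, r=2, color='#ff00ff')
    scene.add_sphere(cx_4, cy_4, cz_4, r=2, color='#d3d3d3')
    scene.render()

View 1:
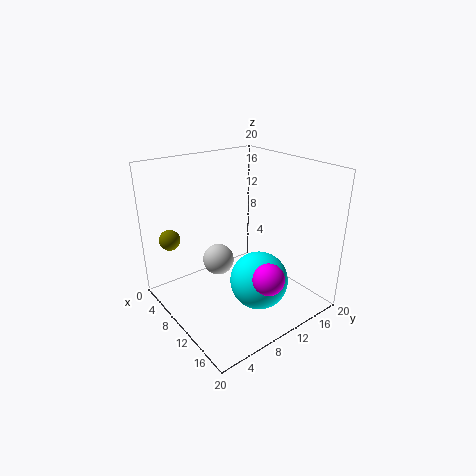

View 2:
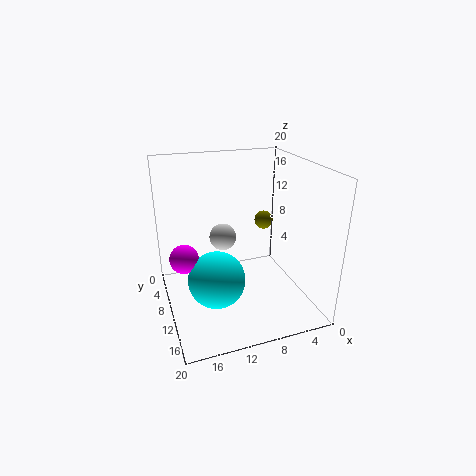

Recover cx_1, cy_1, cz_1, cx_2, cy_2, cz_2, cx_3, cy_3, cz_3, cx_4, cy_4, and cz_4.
cx_1 = 3; cy_1 = 3; cz_1 = 9; cx_2 = 13.5; cy_2 = 11; cz_2 = 4.5; cx_3 = 17.5; cy_3 = 9; cz_3 = 7.5; cx_4 = 11; cy_4 = 6; cz_4 = 8.5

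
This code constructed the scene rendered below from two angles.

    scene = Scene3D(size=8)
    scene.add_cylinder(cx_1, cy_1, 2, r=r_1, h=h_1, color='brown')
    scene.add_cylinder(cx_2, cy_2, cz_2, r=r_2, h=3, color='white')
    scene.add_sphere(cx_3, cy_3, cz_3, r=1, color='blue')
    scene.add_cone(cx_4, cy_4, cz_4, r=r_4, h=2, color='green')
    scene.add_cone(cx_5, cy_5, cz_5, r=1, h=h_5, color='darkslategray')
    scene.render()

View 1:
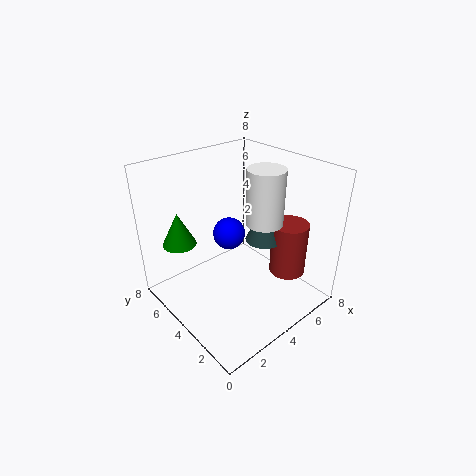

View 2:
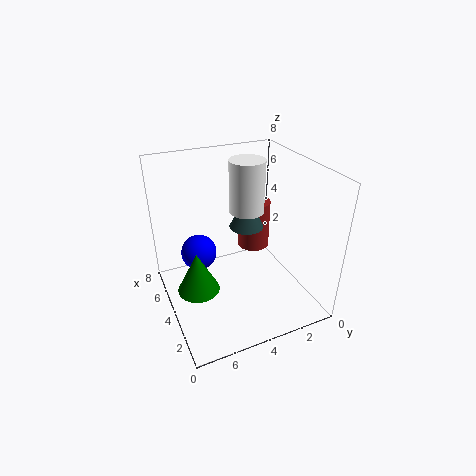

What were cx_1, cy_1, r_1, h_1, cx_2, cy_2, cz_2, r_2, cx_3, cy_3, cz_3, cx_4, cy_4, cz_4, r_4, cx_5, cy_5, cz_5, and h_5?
cx_1 = 6, cy_1 = 2, r_1 = 1, h_1 = 3, cx_2 = 5, cy_2 = 3, cz_2 = 5, r_2 = 1, cx_3 = 5, cy_3 = 6, cz_3 = 3, cx_4 = 2, cy_4 = 7, cz_4 = 3, r_4 = 1, cx_5 = 5, cy_5 = 3, cz_5 = 4, h_5 = 2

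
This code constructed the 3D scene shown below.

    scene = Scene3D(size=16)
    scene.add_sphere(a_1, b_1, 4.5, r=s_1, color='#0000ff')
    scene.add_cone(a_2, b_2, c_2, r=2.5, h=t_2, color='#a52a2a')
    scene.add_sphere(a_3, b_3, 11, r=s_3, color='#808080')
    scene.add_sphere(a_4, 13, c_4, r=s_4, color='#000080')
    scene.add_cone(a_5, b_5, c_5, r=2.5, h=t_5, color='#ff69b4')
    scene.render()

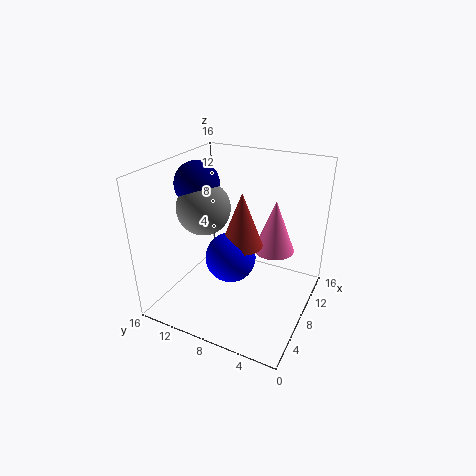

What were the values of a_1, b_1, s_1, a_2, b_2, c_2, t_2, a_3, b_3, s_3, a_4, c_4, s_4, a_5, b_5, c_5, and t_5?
a_1 = 9
b_1 = 9.5
s_1 = 3
a_2 = 10
b_2 = 8.5
c_2 = 6
t_2 = 6.5
a_3 = 7.5
b_3 = 12
s_3 = 3
a_4 = 8
c_4 = 13.5
s_4 = 2.5
a_5 = 13
b_5 = 5.5
c_5 = 4.5
t_5 = 6.5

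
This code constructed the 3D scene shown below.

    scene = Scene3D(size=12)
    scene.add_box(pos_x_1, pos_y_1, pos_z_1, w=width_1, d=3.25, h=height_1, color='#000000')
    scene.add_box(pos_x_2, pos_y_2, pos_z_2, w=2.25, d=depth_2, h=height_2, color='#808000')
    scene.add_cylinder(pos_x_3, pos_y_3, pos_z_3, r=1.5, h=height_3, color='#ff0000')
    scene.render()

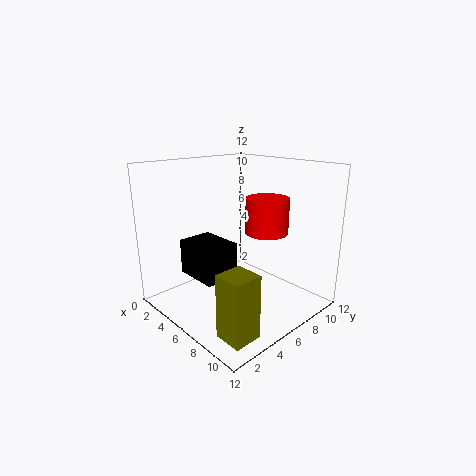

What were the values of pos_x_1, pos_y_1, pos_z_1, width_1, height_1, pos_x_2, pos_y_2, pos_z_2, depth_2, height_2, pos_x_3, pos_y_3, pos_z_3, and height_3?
pos_x_1 = 0.25
pos_y_1 = 4
pos_z_1 = 1.5
width_1 = 4.25
height_1 = 3.25
pos_x_2 = 8.75
pos_y_2 = 1.25
pos_z_2 = 0.25
depth_2 = 2.25
height_2 = 5
pos_x_3 = 10
pos_y_3 = 5
pos_z_3 = 7.75
height_3 = 2.5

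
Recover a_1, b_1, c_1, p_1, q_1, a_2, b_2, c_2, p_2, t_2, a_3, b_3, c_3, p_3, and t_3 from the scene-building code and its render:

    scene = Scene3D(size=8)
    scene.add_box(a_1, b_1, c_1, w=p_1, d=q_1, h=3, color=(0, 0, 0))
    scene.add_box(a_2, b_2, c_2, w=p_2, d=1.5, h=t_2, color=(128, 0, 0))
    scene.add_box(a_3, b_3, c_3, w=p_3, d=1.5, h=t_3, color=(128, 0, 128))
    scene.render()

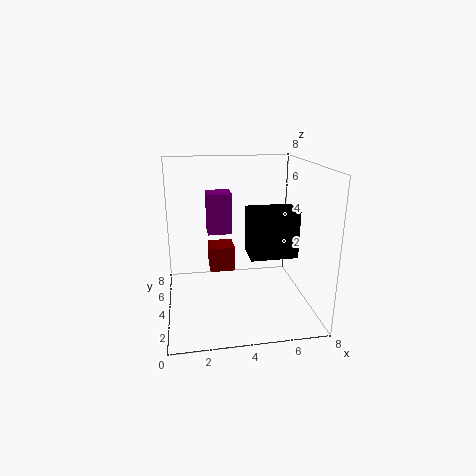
a_1 = 5
b_1 = 5
c_1 = 2
p_1 = 3
q_1 = 2
a_2 = 2.5
b_2 = 5
c_2 = 1.5
p_2 = 1.5
t_2 = 1.5
a_3 = 2.5
b_3 = 6
c_3 = 3.5
p_3 = 1.5
t_3 = 2.5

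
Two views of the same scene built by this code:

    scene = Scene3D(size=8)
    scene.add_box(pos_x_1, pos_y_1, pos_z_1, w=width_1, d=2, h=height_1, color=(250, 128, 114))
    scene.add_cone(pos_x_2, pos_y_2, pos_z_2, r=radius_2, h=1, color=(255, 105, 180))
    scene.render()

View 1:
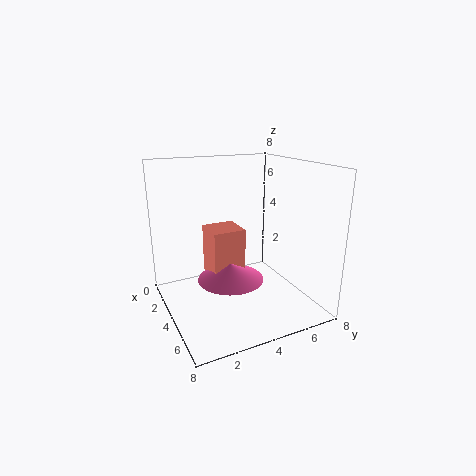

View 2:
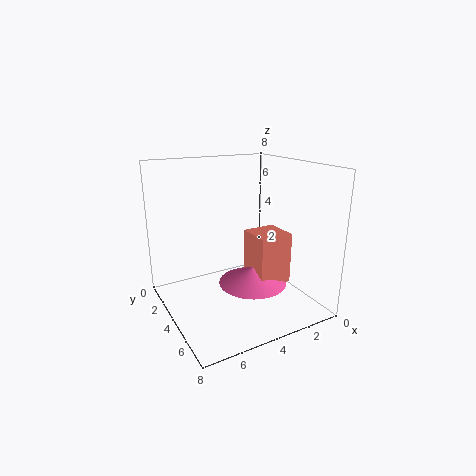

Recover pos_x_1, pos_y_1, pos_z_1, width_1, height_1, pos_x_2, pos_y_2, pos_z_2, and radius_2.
pos_x_1 = 1, pos_y_1 = 3, pos_z_1 = 1, width_1 = 2, height_1 = 3, pos_x_2 = 3, pos_y_2 = 4, pos_z_2 = 1, radius_2 = 2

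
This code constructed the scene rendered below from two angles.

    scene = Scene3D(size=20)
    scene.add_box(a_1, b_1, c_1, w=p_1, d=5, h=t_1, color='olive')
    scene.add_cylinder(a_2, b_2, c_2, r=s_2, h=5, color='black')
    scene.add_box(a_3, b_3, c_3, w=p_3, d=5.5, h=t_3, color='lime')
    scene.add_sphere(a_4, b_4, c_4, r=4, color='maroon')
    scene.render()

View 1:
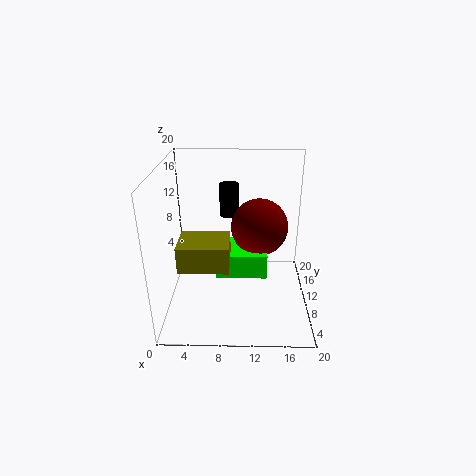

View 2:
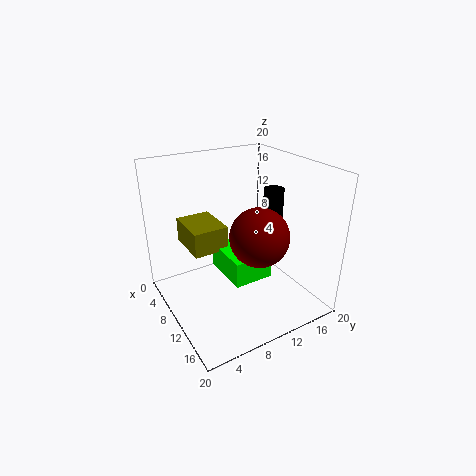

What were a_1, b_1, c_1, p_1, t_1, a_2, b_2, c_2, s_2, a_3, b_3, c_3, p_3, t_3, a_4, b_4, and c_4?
a_1 = 2.5, b_1 = 4, c_1 = 8, p_1 = 6.5, t_1 = 3.5, a_2 = 8.5, b_2 = 17, c_2 = 10.5, s_2 = 1.5, a_3 = 7, b_3 = 7.5, c_3 = 5, p_3 = 7, t_3 = 3.5, a_4 = 13, b_4 = 11.5, c_4 = 11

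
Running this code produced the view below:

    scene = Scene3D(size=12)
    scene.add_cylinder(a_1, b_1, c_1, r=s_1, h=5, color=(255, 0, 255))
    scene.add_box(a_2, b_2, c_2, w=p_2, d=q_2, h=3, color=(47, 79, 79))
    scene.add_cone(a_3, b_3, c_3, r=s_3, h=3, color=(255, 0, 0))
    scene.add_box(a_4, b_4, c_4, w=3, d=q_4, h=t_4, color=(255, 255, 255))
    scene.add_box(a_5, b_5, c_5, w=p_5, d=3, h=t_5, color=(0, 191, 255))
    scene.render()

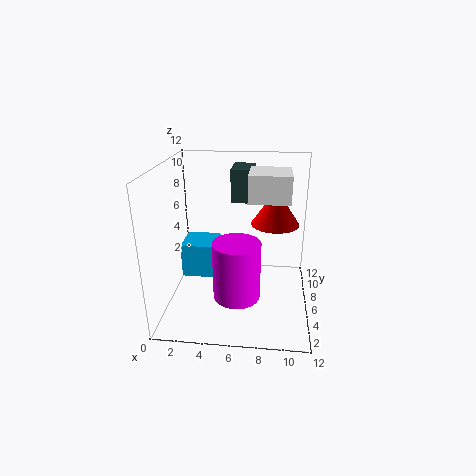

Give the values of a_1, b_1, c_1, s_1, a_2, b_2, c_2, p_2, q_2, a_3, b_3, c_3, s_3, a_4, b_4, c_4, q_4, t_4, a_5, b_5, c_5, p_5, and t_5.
a_1 = 6
b_1 = 5
c_1 = 1
s_1 = 2
a_2 = 5
b_2 = 9
c_2 = 8
p_2 = 2
q_2 = 3
a_3 = 9
b_3 = 7
c_3 = 7
s_3 = 2
a_4 = 7
b_4 = 3
c_4 = 10
q_4 = 3
t_4 = 2
a_5 = 1
b_5 = 6
c_5 = 2
p_5 = 3
t_5 = 3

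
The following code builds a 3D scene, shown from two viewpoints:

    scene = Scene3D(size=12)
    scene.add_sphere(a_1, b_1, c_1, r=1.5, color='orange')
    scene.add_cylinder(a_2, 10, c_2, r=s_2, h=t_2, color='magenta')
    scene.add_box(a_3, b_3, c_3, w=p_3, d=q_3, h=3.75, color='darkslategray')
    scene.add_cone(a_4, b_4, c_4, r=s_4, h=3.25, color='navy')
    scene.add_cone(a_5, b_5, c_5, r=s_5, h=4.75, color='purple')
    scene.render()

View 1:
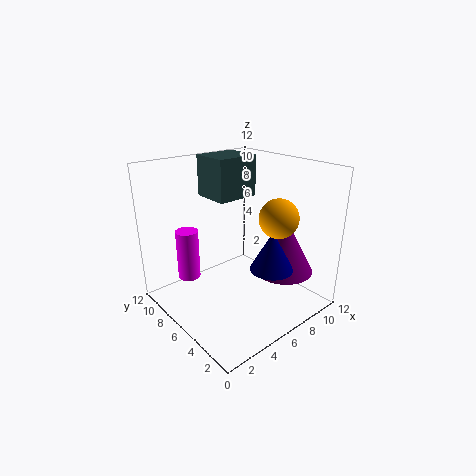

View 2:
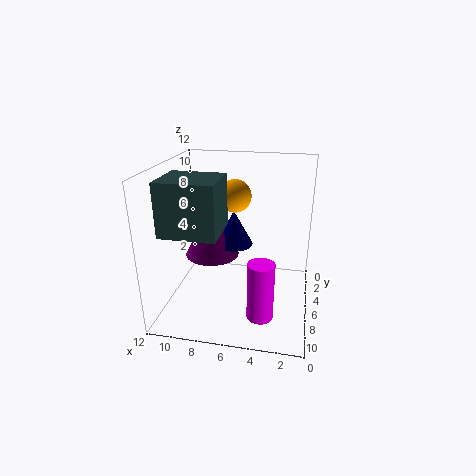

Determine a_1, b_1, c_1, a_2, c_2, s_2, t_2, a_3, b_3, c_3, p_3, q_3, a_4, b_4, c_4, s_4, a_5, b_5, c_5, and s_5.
a_1 = 7, b_1 = 2.5, c_1 = 8.5, a_2 = 3.5, c_2 = 1.5, s_2 = 1, t_2 = 4.5, a_3 = 6.25, b_3 = 8.5, c_3 = 8.25, p_3 = 4, q_3 = 3.5, a_4 = 7, b_4 = 3, c_4 = 4, s_4 = 1.75, a_5 = 9, b_5 = 3.5, c_5 = 3, s_5 = 2.5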